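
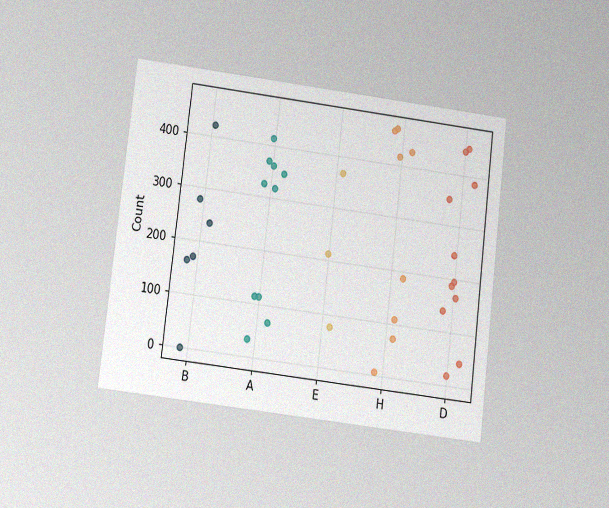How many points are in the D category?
11

The chart is tilted about 7° clockwise and viewed at a slight angle, with some photo noise. Counting the markers in the D column gives 11.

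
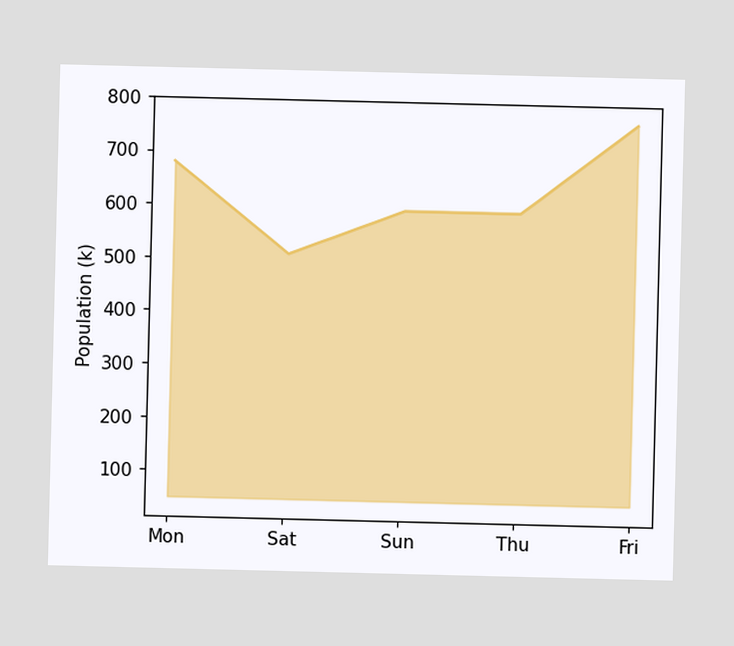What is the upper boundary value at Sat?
At Sat the upper boundary is at 510k.

510k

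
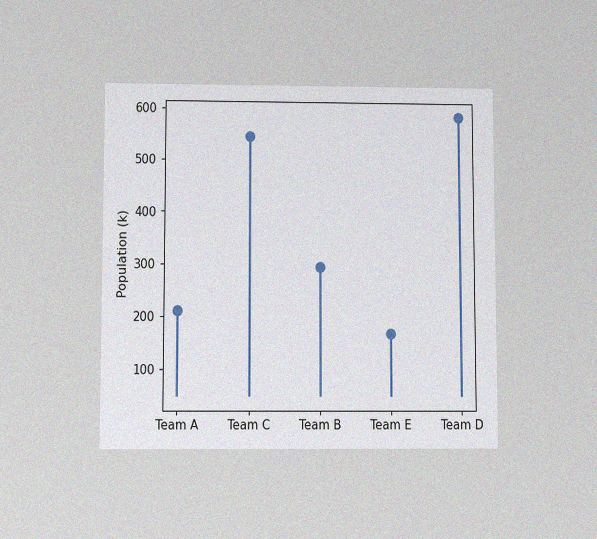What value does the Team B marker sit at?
294k

The chart is viewed slightly from below, with some photo noise. The Team B marker sits at 294k.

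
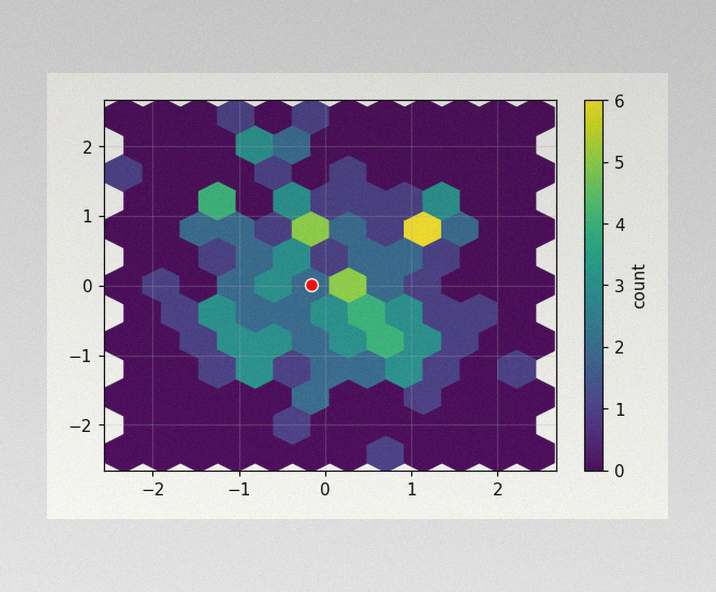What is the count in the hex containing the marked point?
2

The image has some photo noise and uneven lighting. The marked hex reads 2 on the colorbar.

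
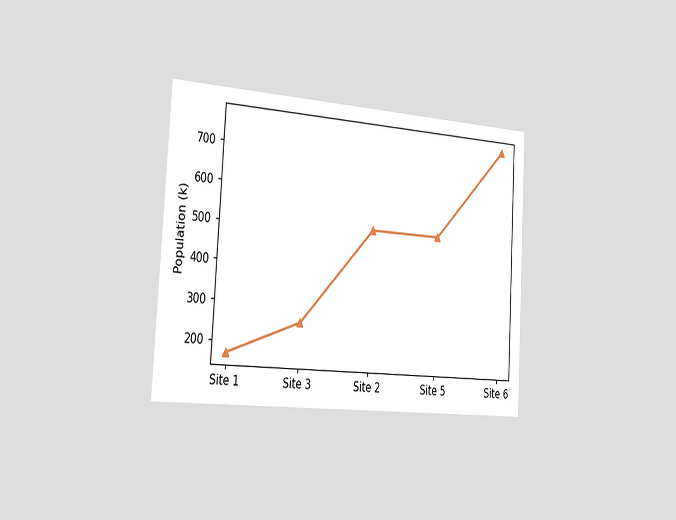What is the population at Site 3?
The chart is tilted about 3° clockwise and viewed slightly from the left. At Site 3, the line is at 255k.

255k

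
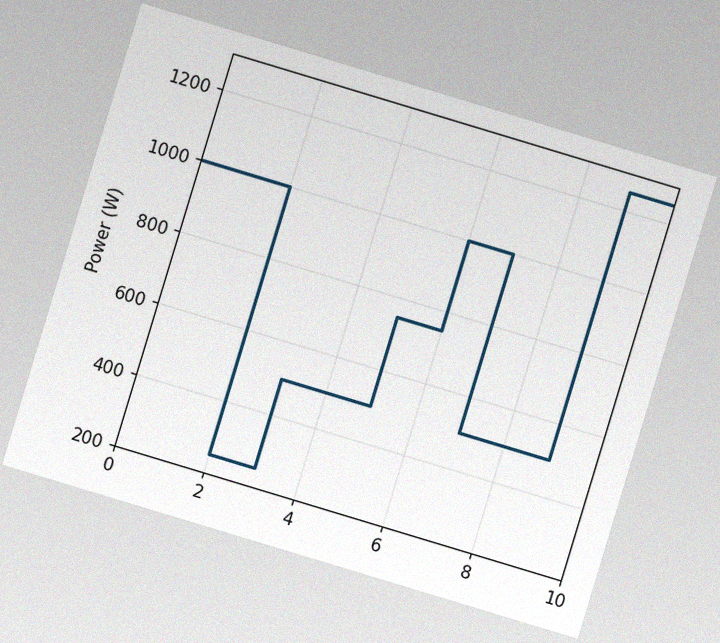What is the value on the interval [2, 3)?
250W

The chart is tilted about 17° clockwise, with some photo noise. On [2, 3) the step sits at 250W.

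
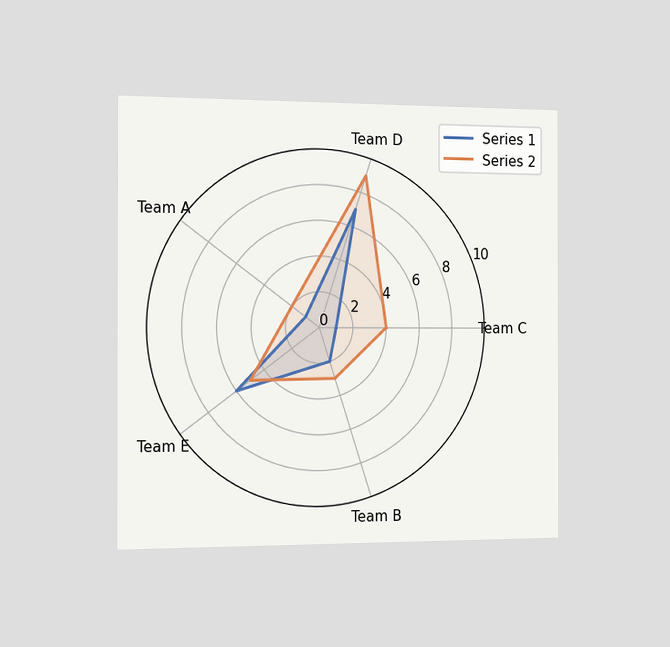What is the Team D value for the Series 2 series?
The chart is viewed slightly from the left. On the Team D axis, Series 2 reaches 9.

9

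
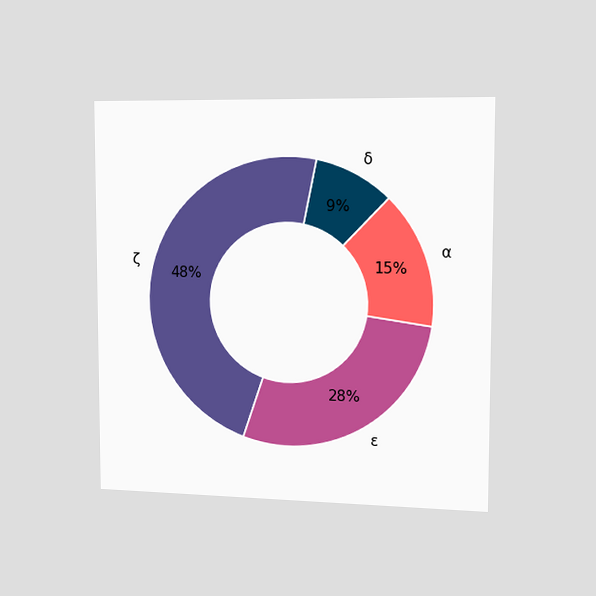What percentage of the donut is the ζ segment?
The chart is viewed slightly from the right. The ζ segment takes up 48% of the ring.

48%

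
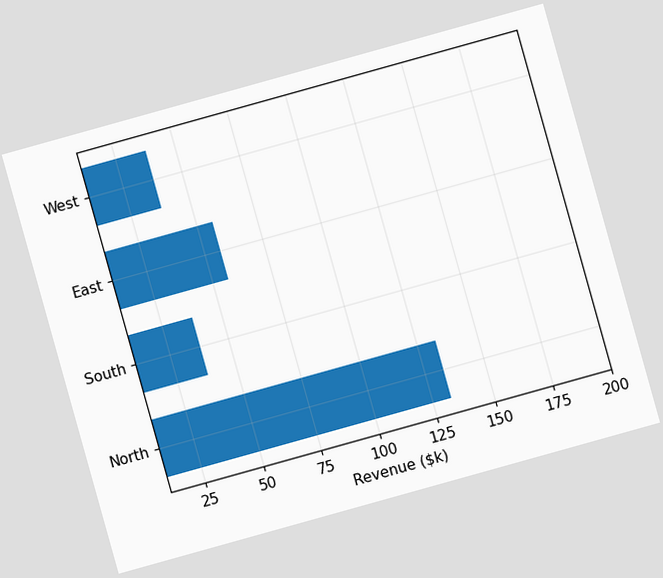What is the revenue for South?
$38k

The chart is tilted about 16° counter-clockwise. Reading along the chart's x-axis, the South bar reaches $38k.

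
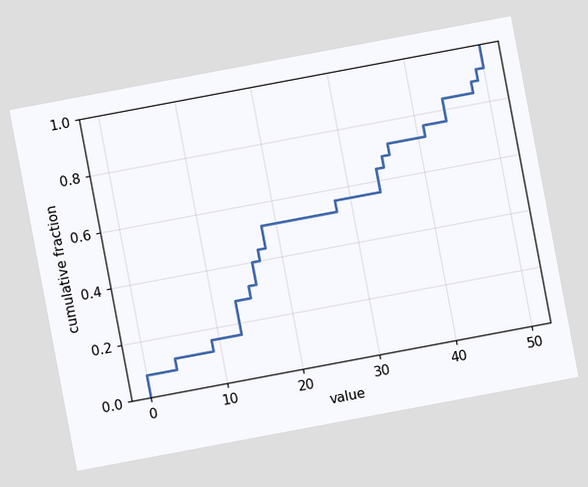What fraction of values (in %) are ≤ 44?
The chart is tilted about 11° counter-clockwise. At x=44 the ECDF step is at 84%.

84%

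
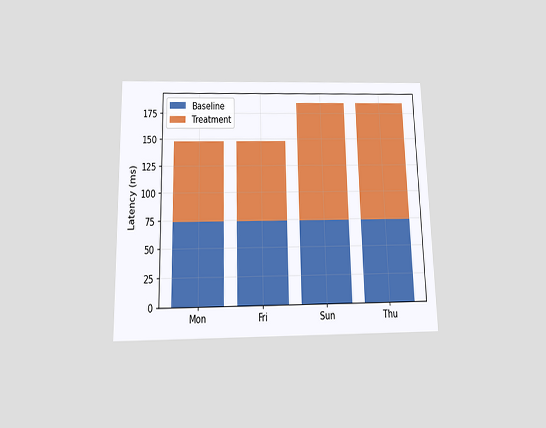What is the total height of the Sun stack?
The chart is viewed slightly from below. The Sun stack's top reaches 185ms on the y-axis.

185ms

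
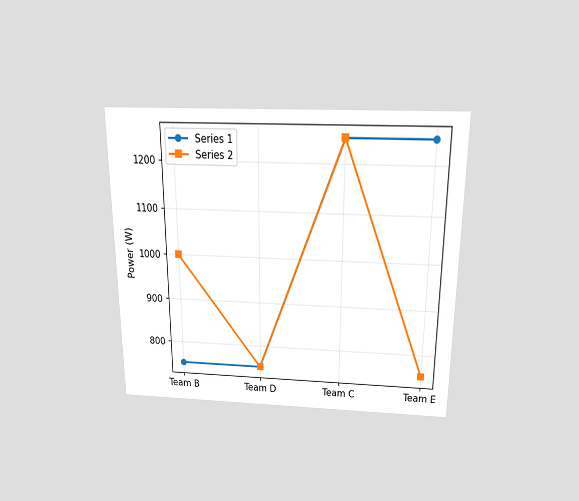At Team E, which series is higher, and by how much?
The chart is viewed slightly from above. At Team E, Series 1 sits above the other line by 500W.

Series 1, by 500W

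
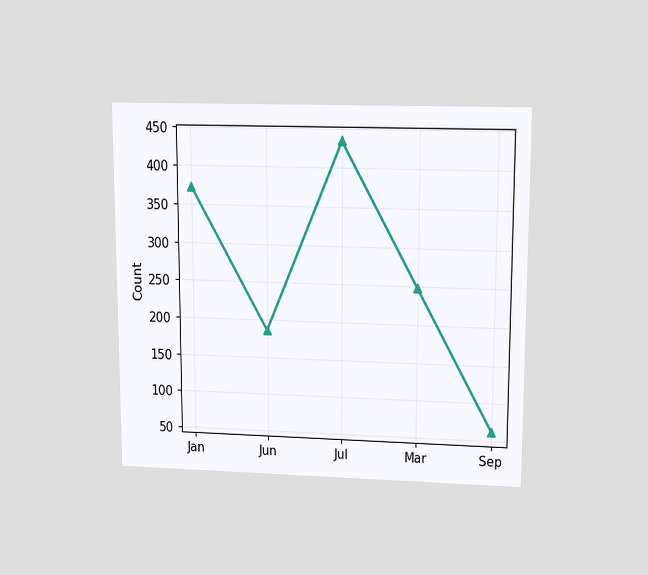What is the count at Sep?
The chart is viewed slightly from above. At Sep, the line is at 62.

62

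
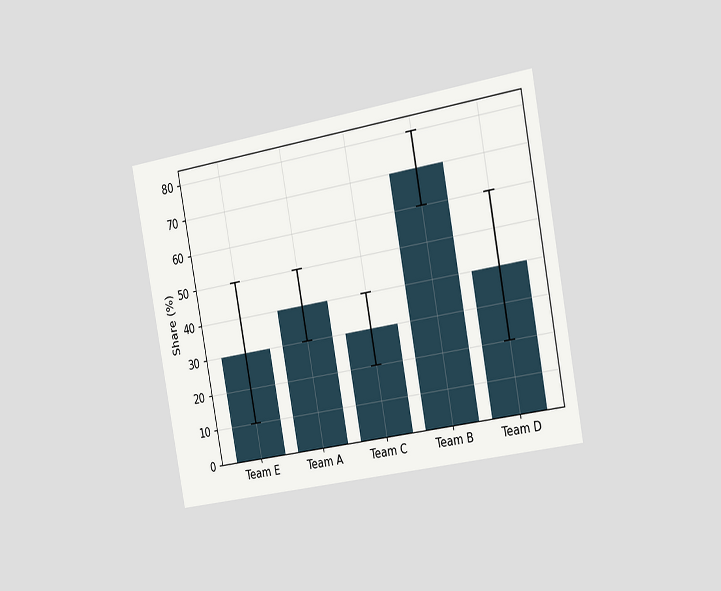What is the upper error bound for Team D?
60%

The chart is tilted about 10° counter-clockwise and viewed slightly from the right. The Team D bar's upper whisker reaches 60%.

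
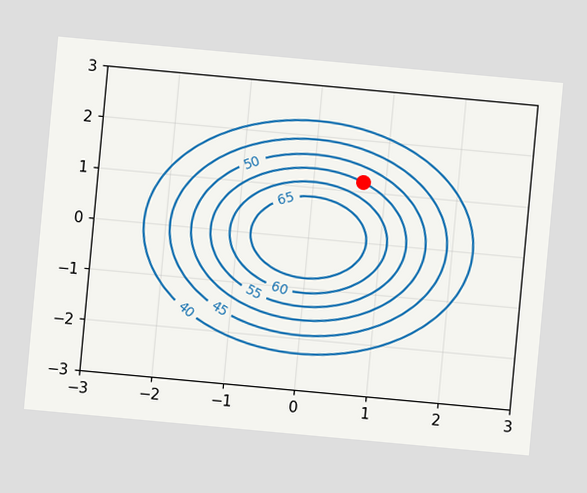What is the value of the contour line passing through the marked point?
The chart is tilted about 5° clockwise. The marked point sits on the contour labelled 55.

55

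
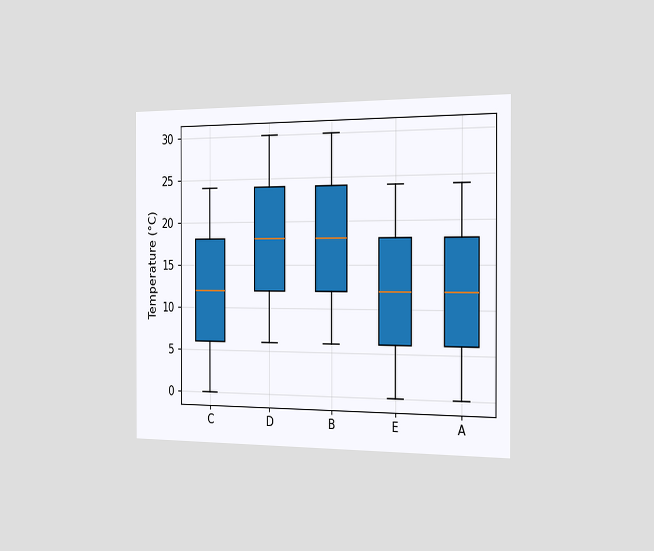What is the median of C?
12°C

The chart is viewed slightly from the right. The median line in the C box sits at 12°C.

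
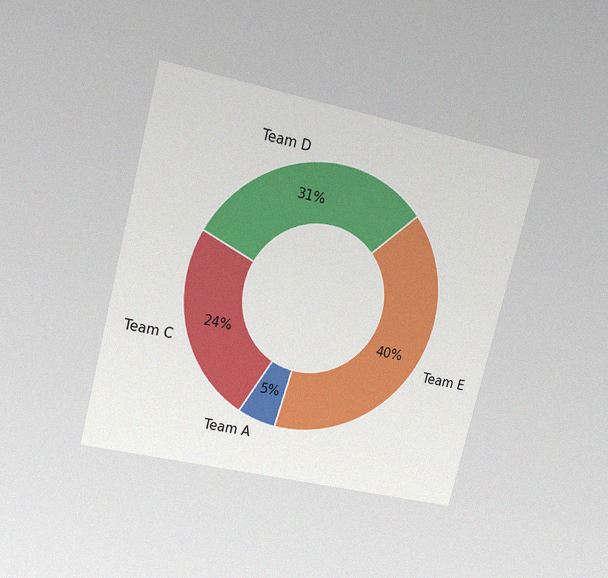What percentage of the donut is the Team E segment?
The chart is tilted about 14° clockwise and viewed at a slight angle, with some photo noise. The Team E segment takes up 40% of the ring.

40%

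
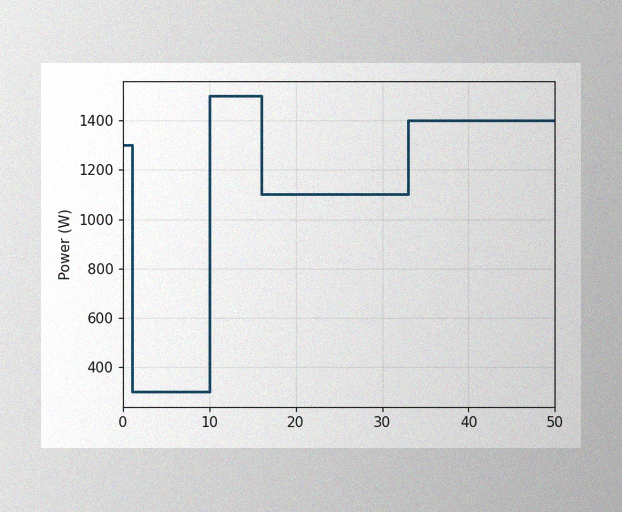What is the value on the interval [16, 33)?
The image has some photo noise and uneven lighting. On [16, 33) the step sits at 1100W.

1100W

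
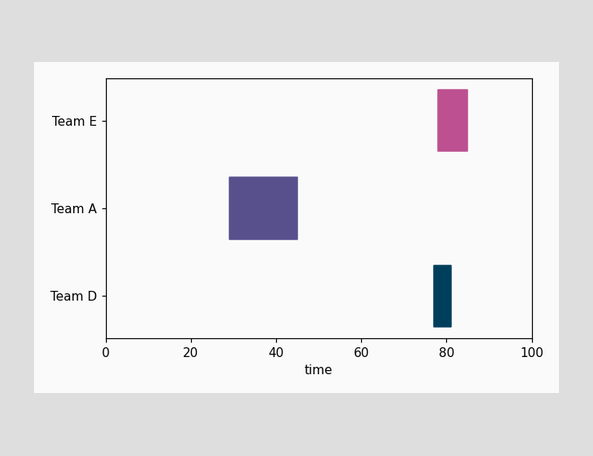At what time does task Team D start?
The Team D bar begins at t=77.

77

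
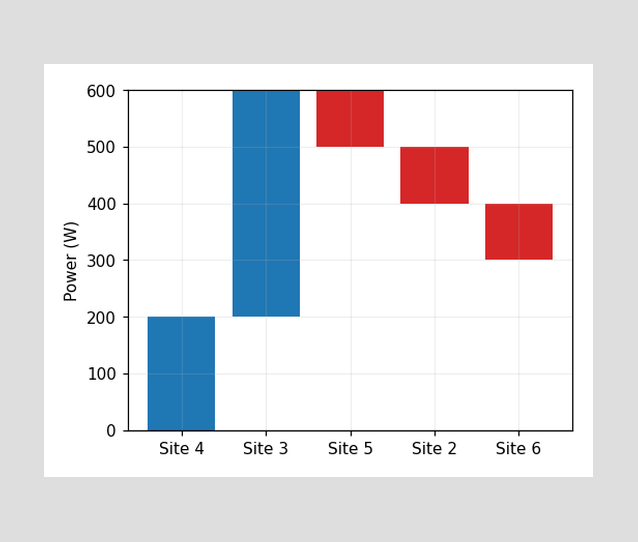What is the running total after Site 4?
After Site 4 the running total reaches 200W.

200W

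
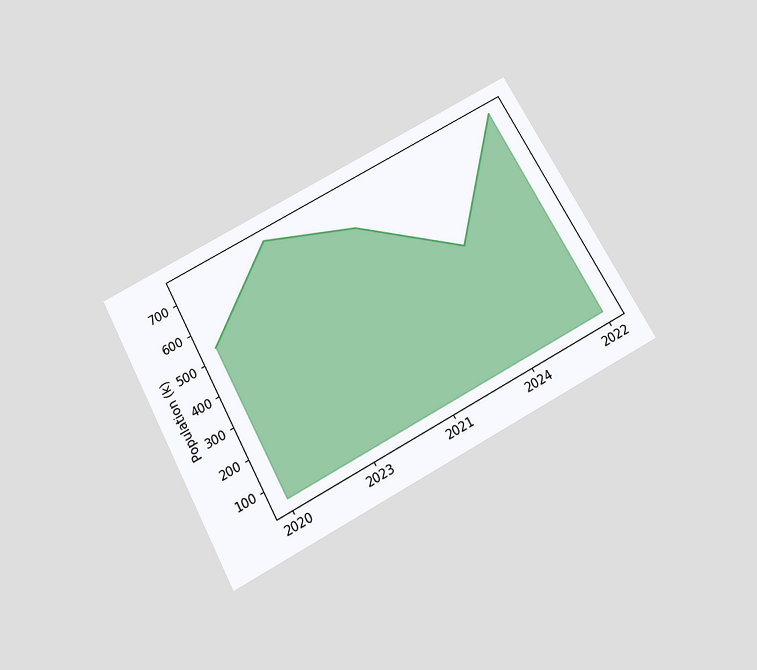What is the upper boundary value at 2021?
The chart is tilted about 28° counter-clockwise and viewed slightly from below. At 2021 the upper boundary is at 636k.

636k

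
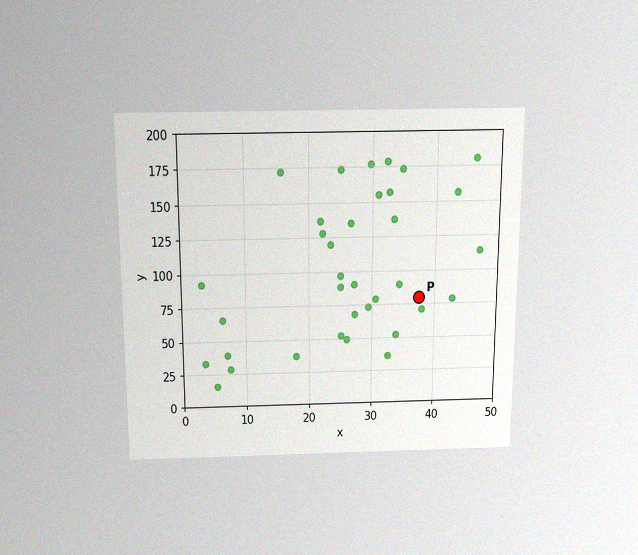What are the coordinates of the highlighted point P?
The chart is viewed slightly from above, with some photo noise. Following the gridlines from P to each axis, P sits at (37.5, 80).

(37.5, 80)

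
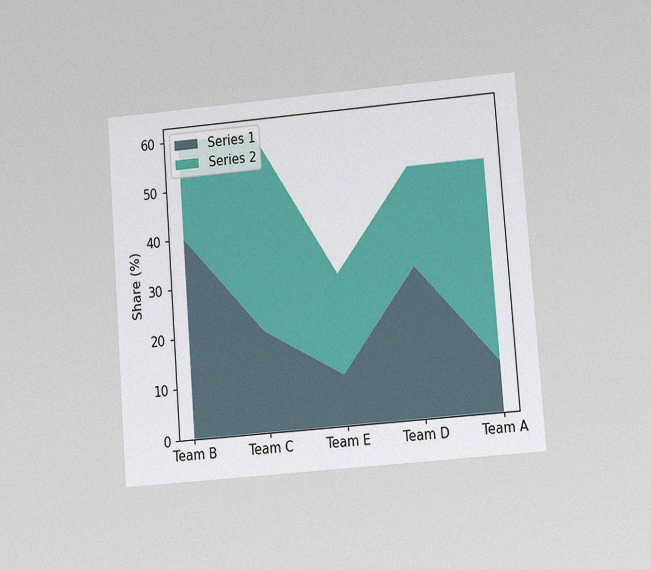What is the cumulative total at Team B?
60%

The chart is tilted about 4° counter-clockwise and viewed at a slight angle, with some photo noise. The stacked total at Team B reaches 60%.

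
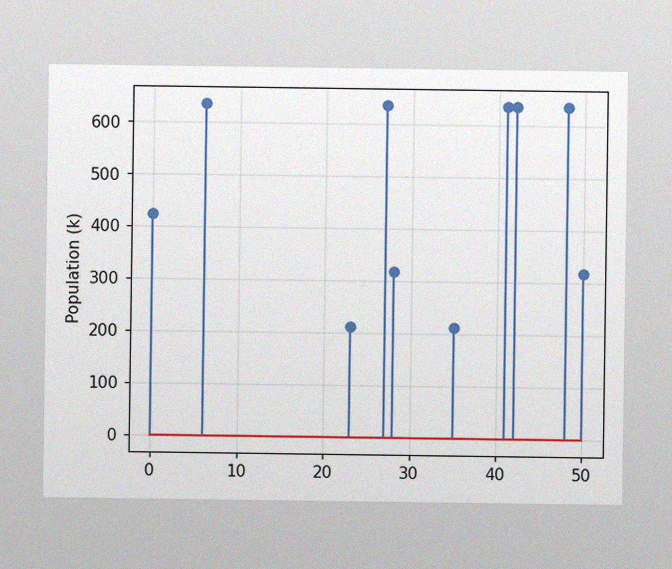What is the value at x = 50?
318k

The image has some photo noise and uneven lighting. The stem at x=50 reaches 318k.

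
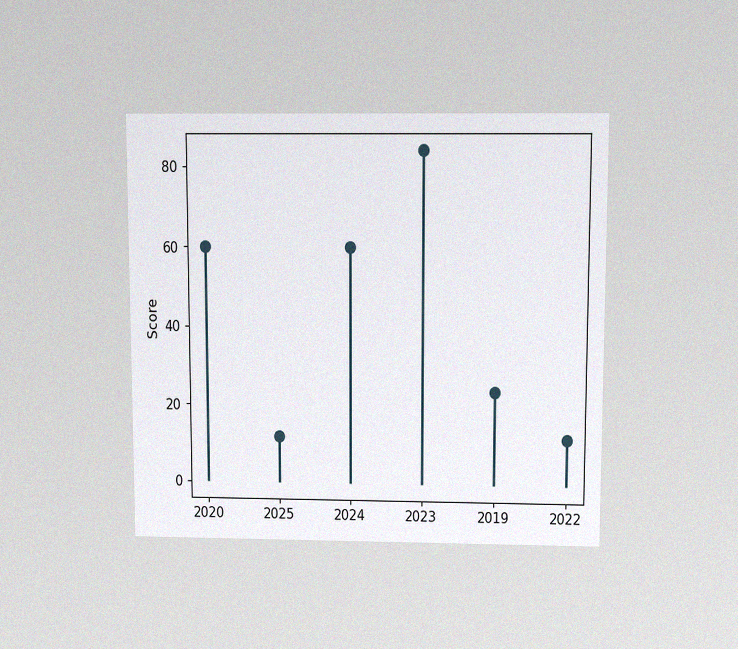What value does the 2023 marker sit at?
84

The chart is viewed slightly from above, with some photo noise. The 2023 marker sits at 84.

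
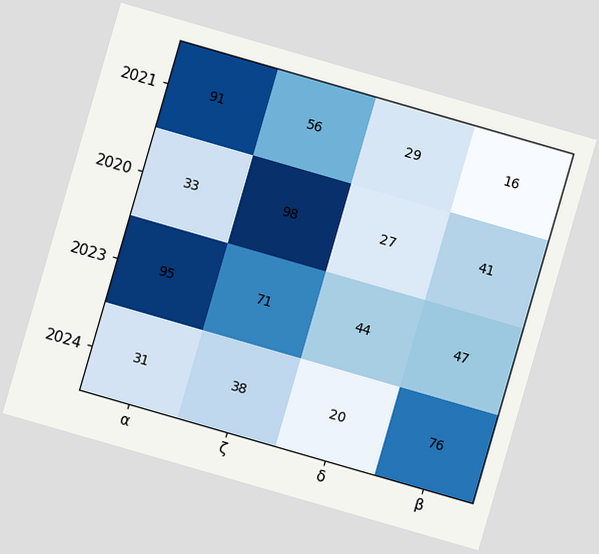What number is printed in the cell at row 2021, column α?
91

The chart is tilted about 16° clockwise. The (2021, α) cell reads 91.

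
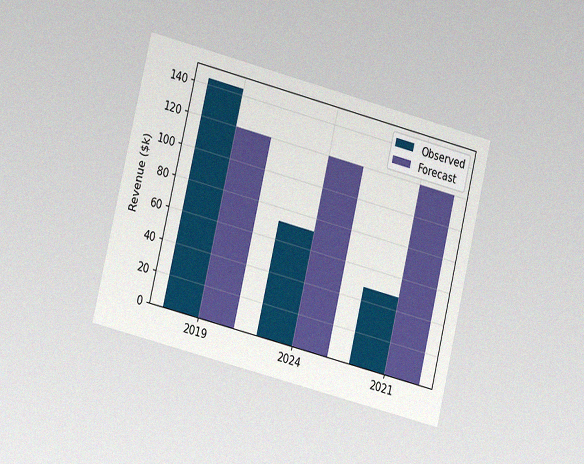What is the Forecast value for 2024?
The chart is tilted about 14° clockwise and viewed at a slight angle, with some photo noise. The Forecast bar at 2024 reaches $120k on the y-axis.

$120k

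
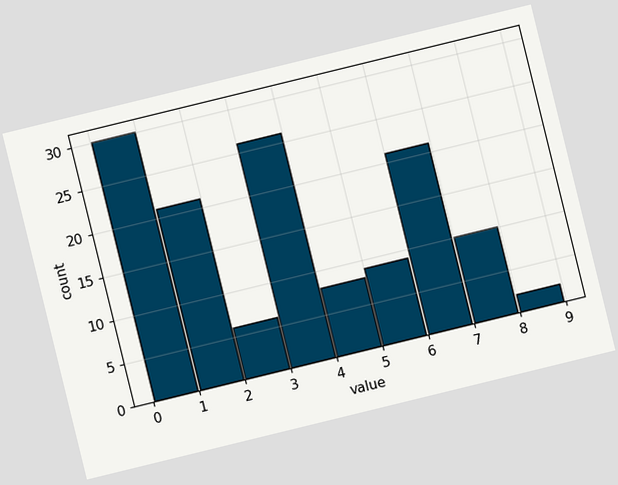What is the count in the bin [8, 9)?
The chart is tilted about 14° counter-clockwise. The [8, 9) bin has height 2.

2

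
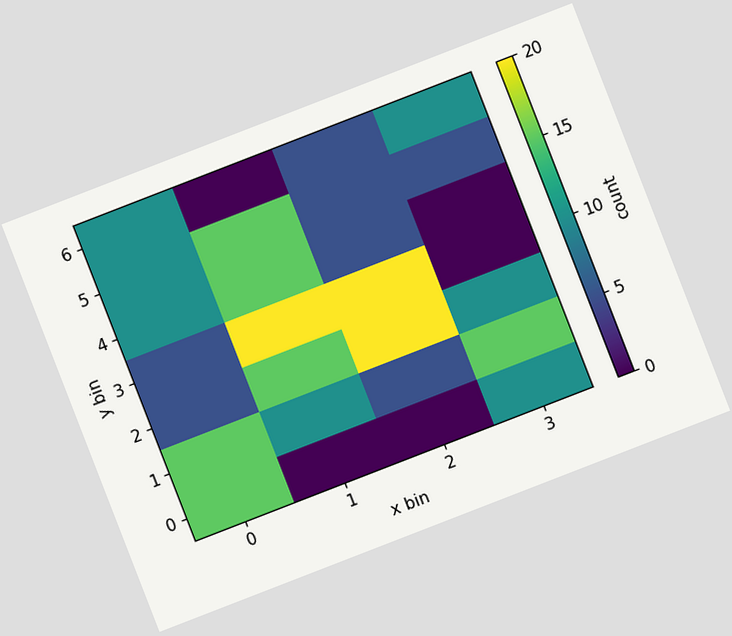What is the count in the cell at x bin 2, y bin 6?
The chart is tilted about 21° counter-clockwise. Matching the cell (2, 6) against the colorbar gives 5.

5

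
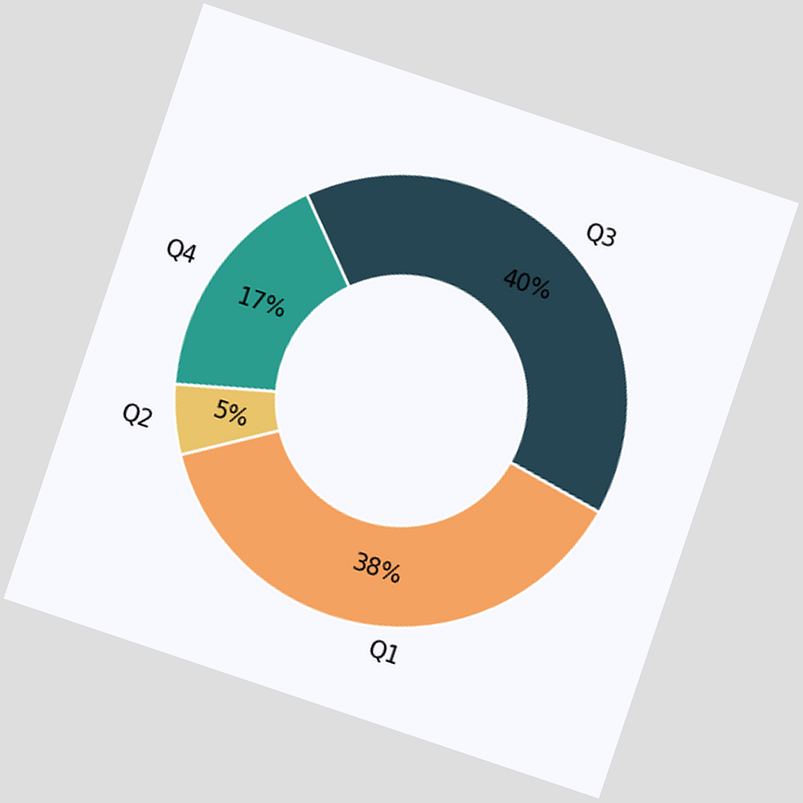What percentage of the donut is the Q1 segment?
38%

The chart is tilted about 19° clockwise. The Q1 segment takes up 38% of the ring.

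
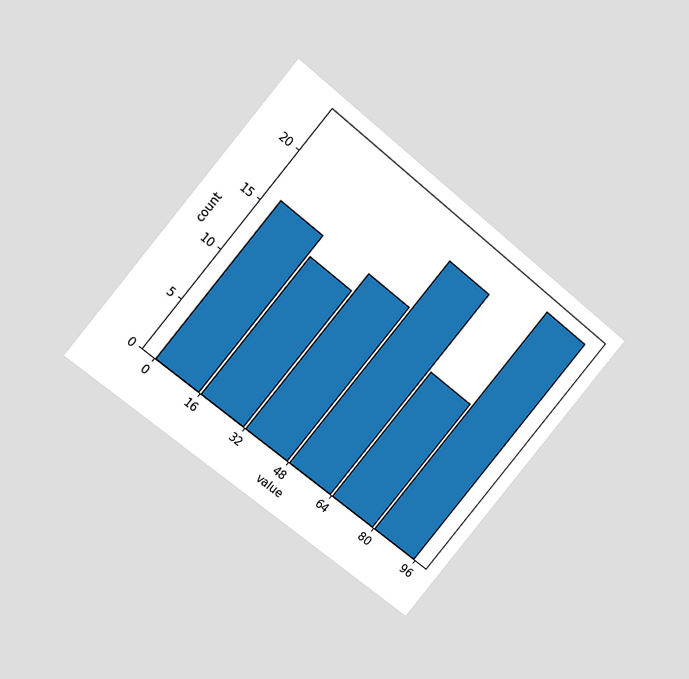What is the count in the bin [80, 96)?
23

The chart is tilted about 40° clockwise and viewed at a slight angle. The [80, 96) bin has height 23.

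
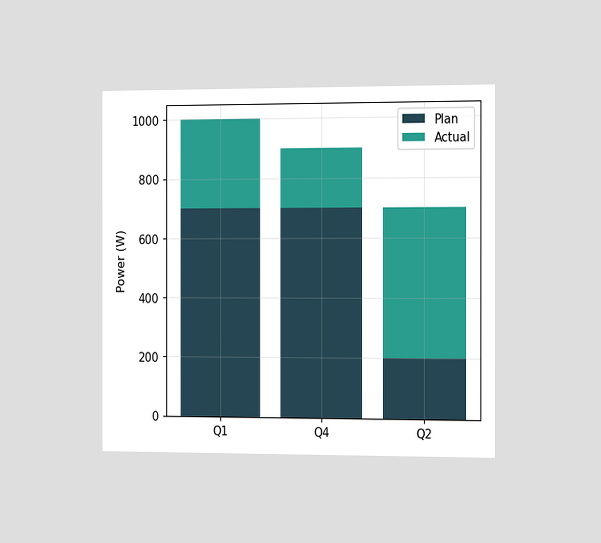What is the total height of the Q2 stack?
The chart is viewed slightly from the right. The Q2 stack's top reaches 700W on the y-axis.

700W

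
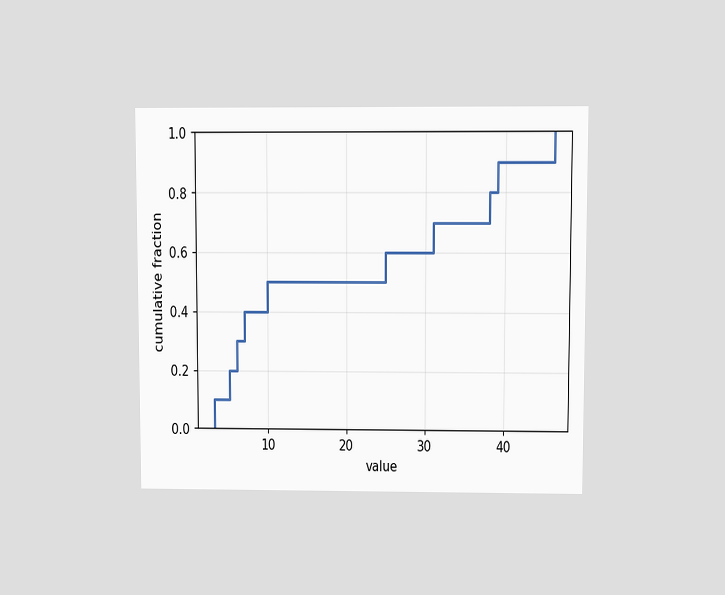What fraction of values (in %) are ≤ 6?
30%

The chart is viewed at a slight angle. At x=6 the ECDF step is at 30%.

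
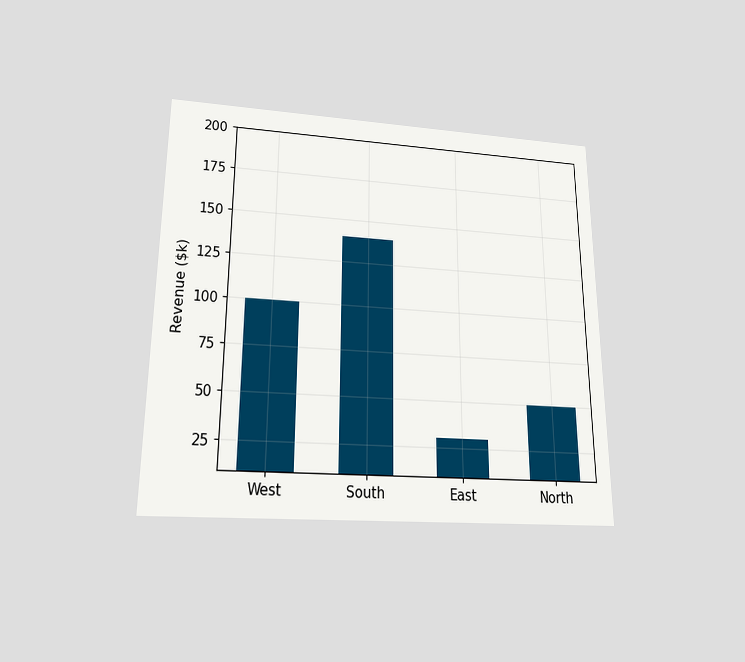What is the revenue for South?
$140k

The chart is viewed slightly from below. Reading along the chart's y-axis, the South bar reaches $140k.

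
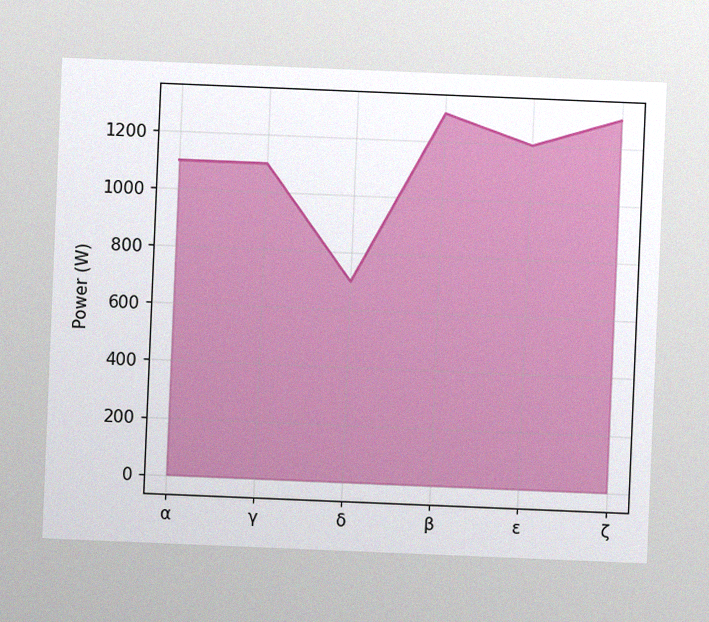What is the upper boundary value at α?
1100W

The chart is tilted about 2° clockwise, with some photo noise. At α the upper boundary is at 1100W.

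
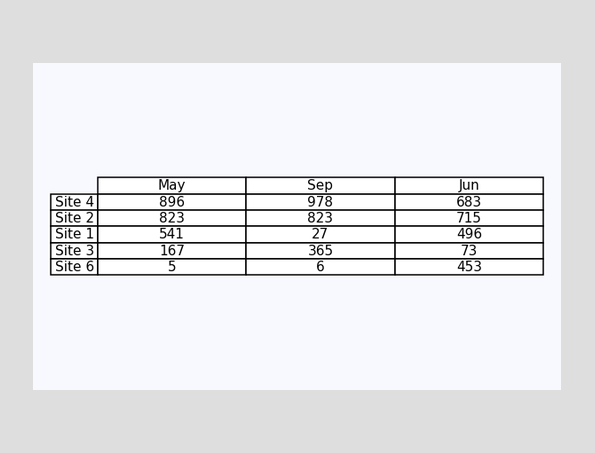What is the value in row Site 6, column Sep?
6

The (Site 6, Sep) cell reads 6.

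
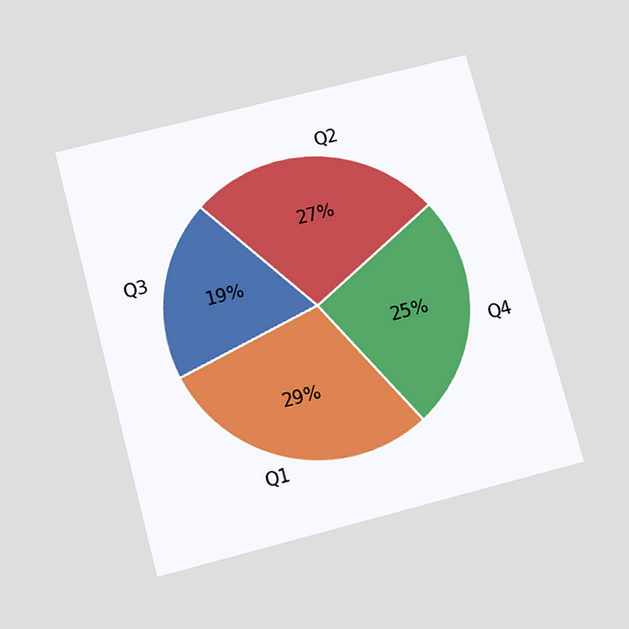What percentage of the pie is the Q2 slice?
The chart is tilted about 15° counter-clockwise and viewed slightly from below. The Q2 slice takes up 27% of the pie.

27%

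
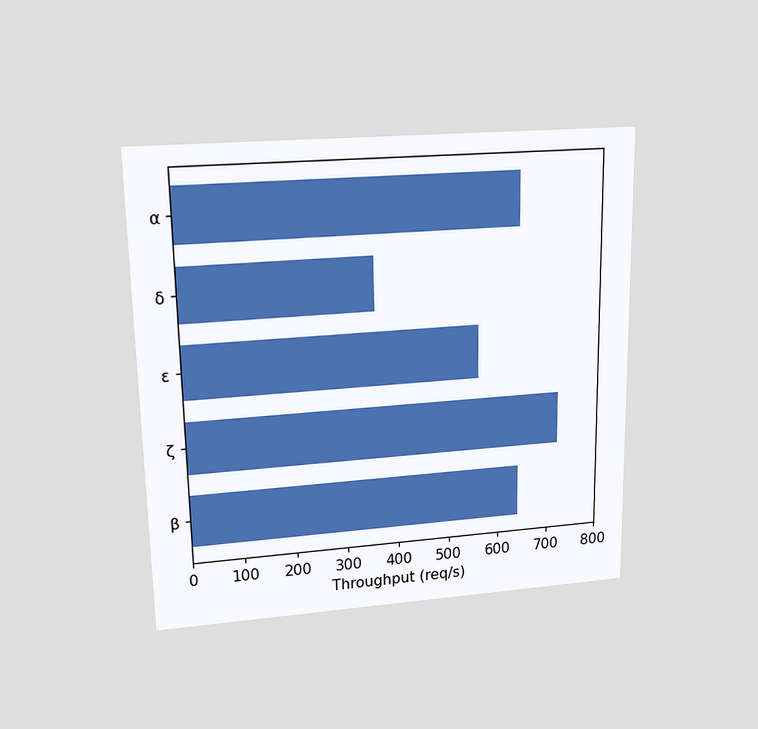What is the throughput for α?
The chart is viewed slightly from above. Reading along the chart's x-axis, the α bar reaches 640req/s.

640req/s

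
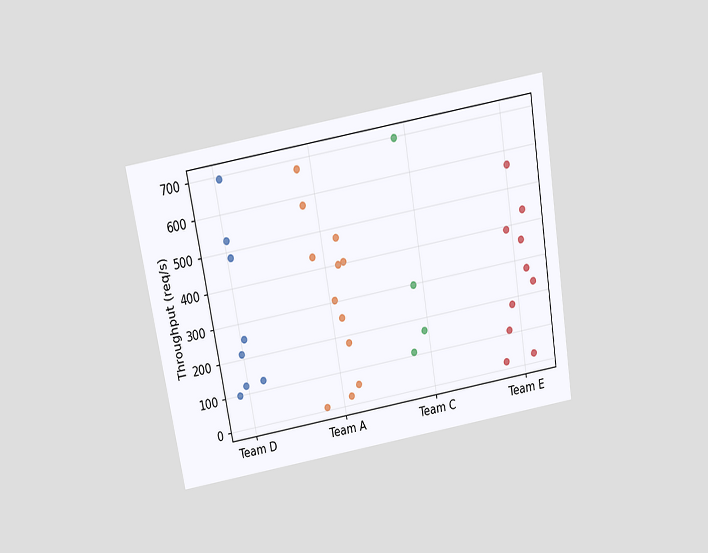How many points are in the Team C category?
4

The chart is tilted about 10° counter-clockwise and viewed slightly from above. Counting the markers in the Team C column gives 4.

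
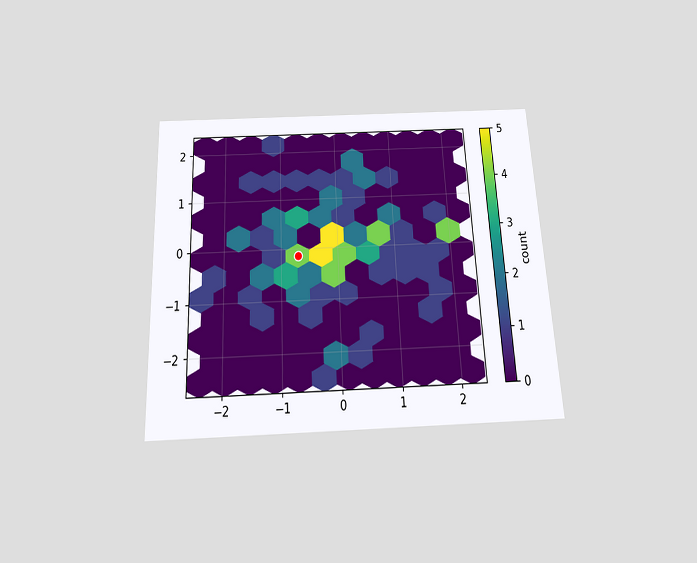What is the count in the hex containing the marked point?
The chart is tilted about 3° counter-clockwise and viewed slightly from below. The marked hex reads 4 on the colorbar.

4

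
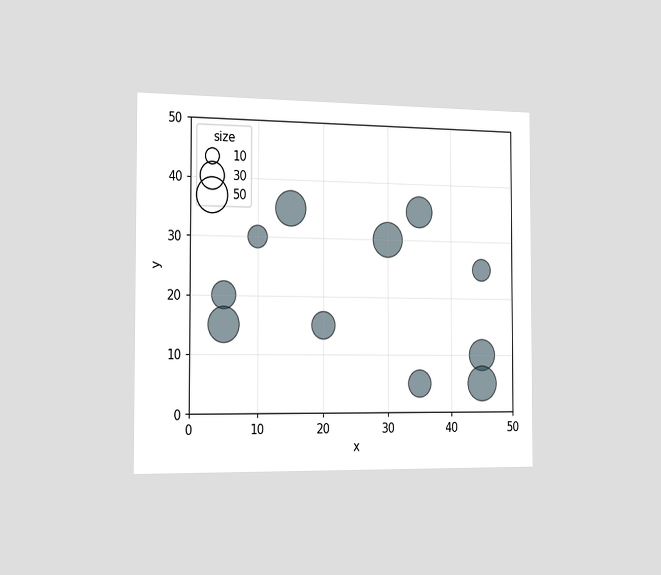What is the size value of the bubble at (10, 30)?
The chart is viewed slightly from the left. Matching the bubble at (10, 30) against the size legend gives 20.

20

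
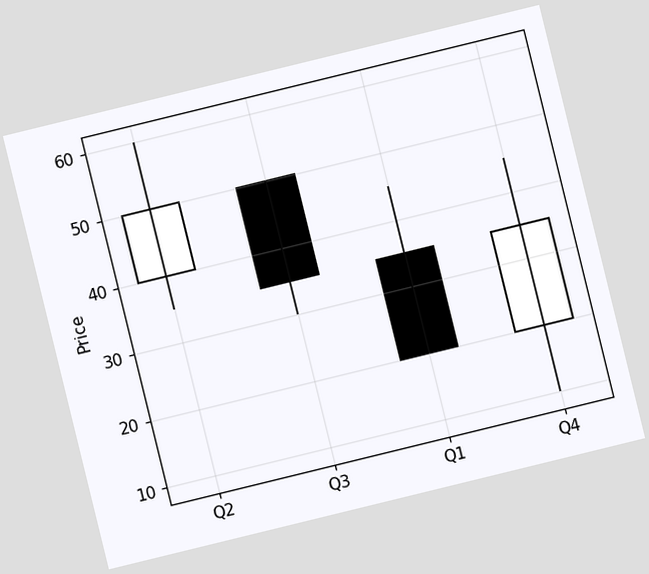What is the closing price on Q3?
35

The chart is tilted about 14° counter-clockwise. The Q3 candle closes at 35.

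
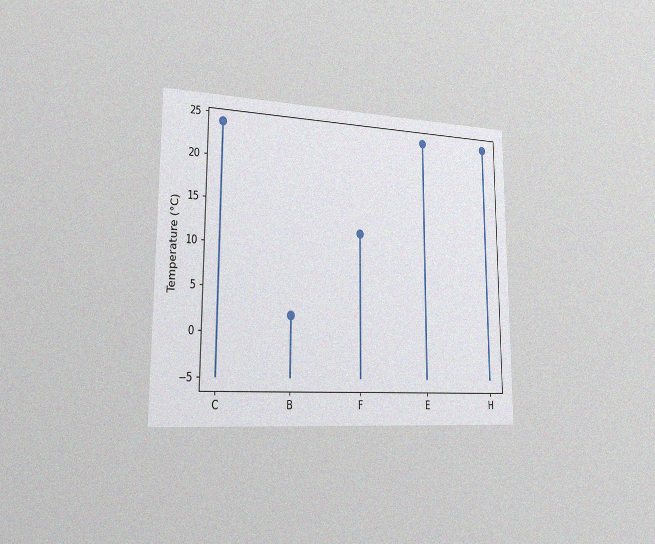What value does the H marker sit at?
The chart is viewed slightly from the left, with some photo noise. The H marker sits at 24°C.

24°C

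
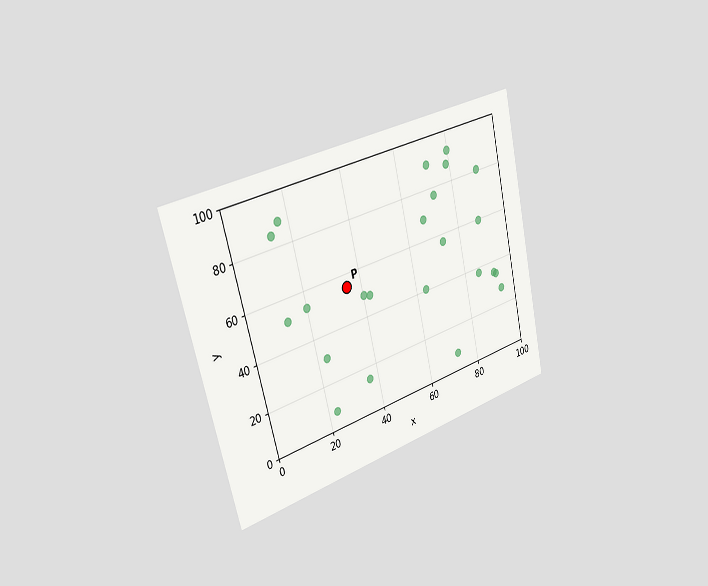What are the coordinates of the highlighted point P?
The chart is tilted about 14° counter-clockwise and viewed slightly from the left. Following the gridlines from P to each axis, P sits at (35, 55).

(35, 55)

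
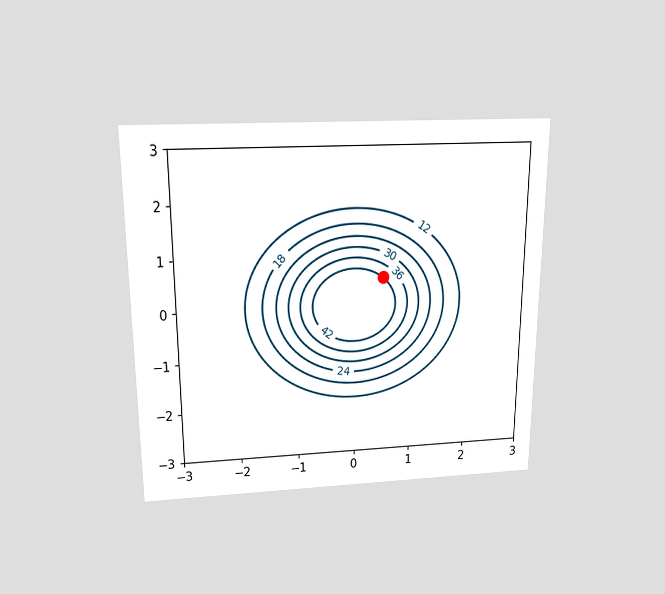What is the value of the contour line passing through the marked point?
42

The chart is viewed slightly from above. The marked point sits on the contour labelled 42.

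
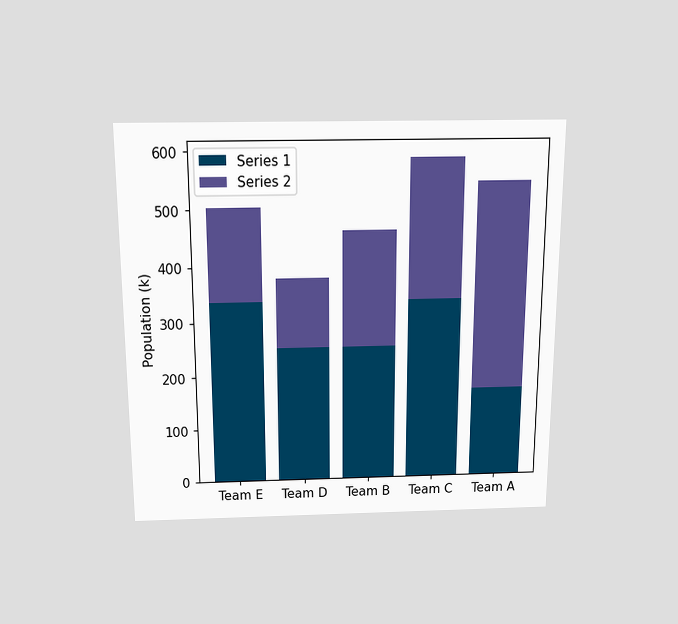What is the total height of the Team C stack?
588k

The chart is viewed slightly from above. The Team C stack's top reaches 588k on the y-axis.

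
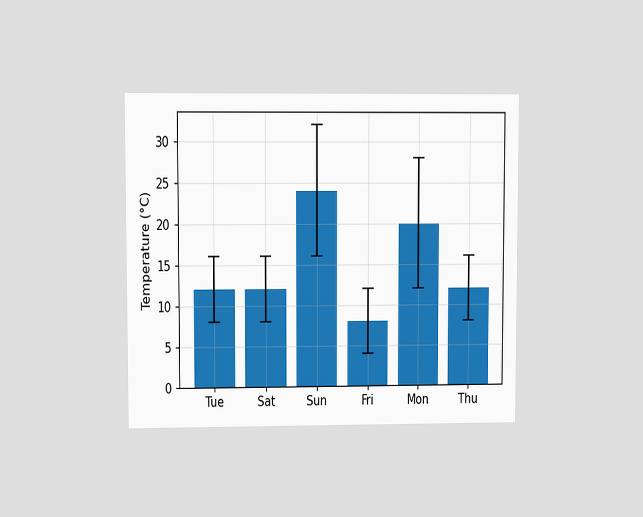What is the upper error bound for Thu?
16°C

The chart is viewed at a slight angle. The Thu bar's upper whisker reaches 16°C.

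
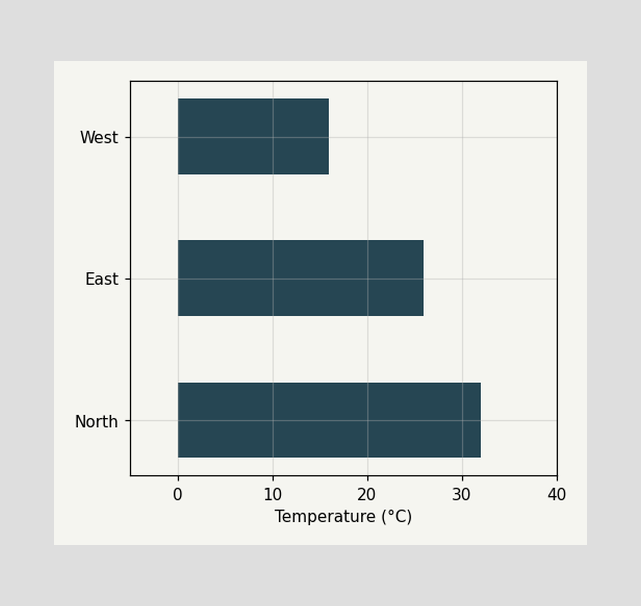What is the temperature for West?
16°C

Reading along the chart's x-axis, the West bar reaches 16°C.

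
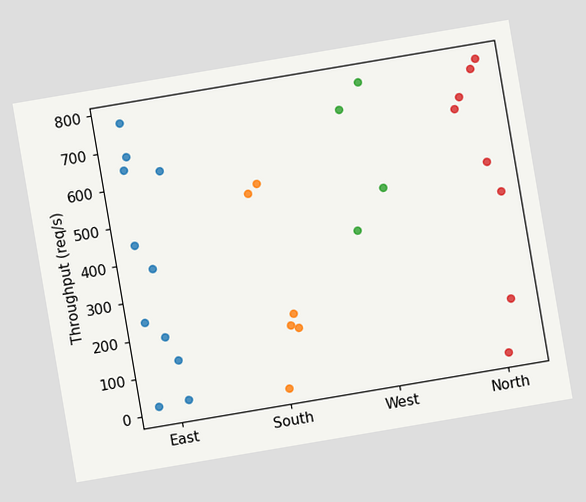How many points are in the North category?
The chart is tilted about 10° counter-clockwise. Counting the markers in the North column gives 8.

8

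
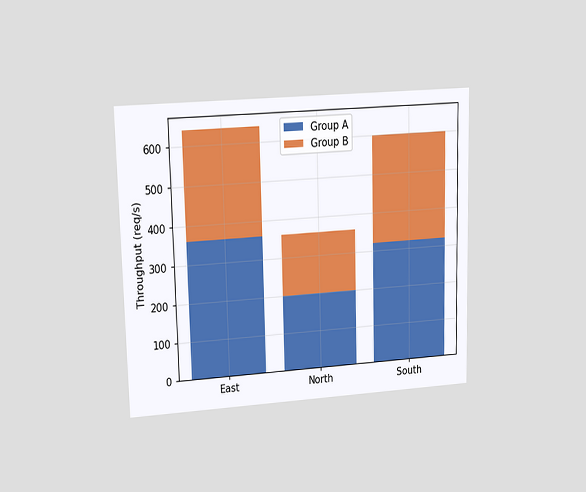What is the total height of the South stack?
600req/s

The chart is viewed at a slight angle. The South stack's top reaches 600req/s on the y-axis.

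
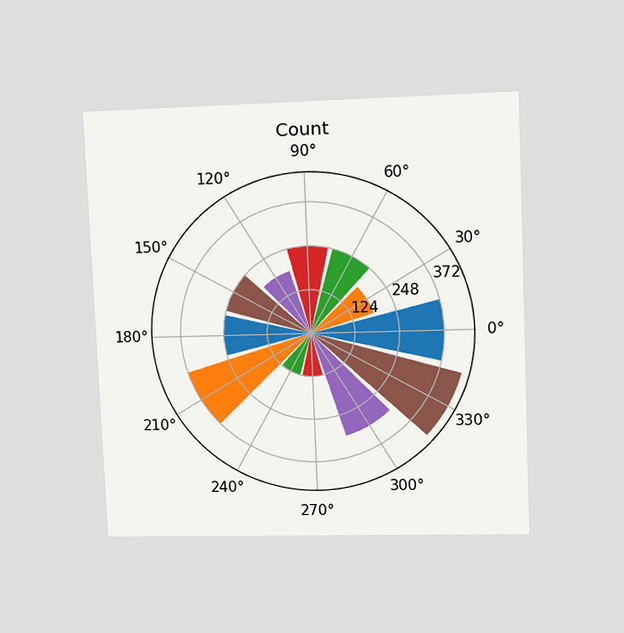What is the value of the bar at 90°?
The chart is tilted about 2° counter-clockwise and viewed at a slight angle. The bar at 90° reaches 248 on the radial axis.

248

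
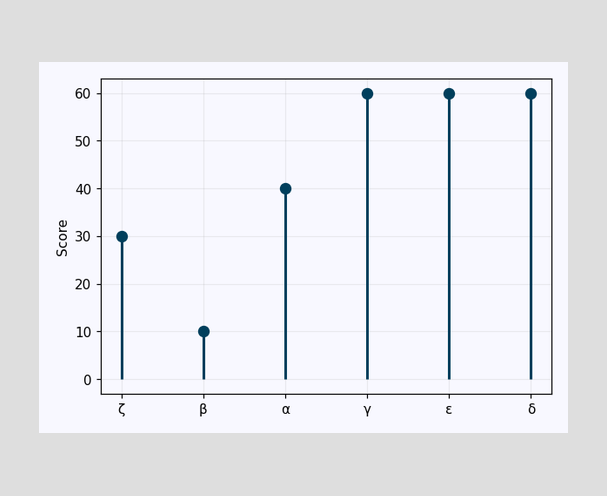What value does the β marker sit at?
The β marker sits at 10.

10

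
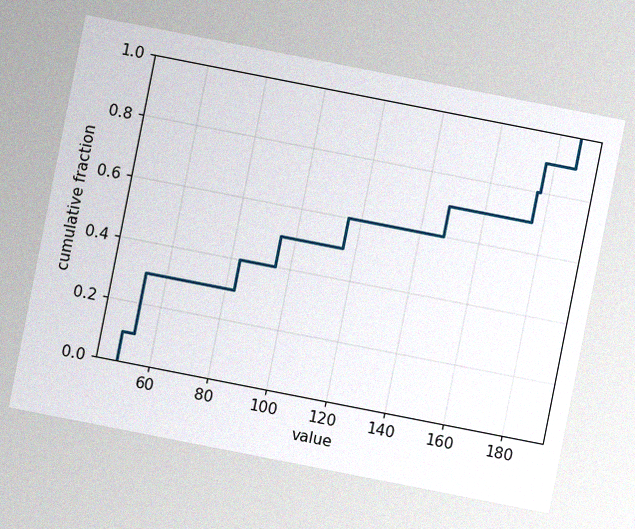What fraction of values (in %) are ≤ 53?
30%

The chart is tilted about 11° clockwise, with some photo noise. At x=53 the ECDF step is at 30%.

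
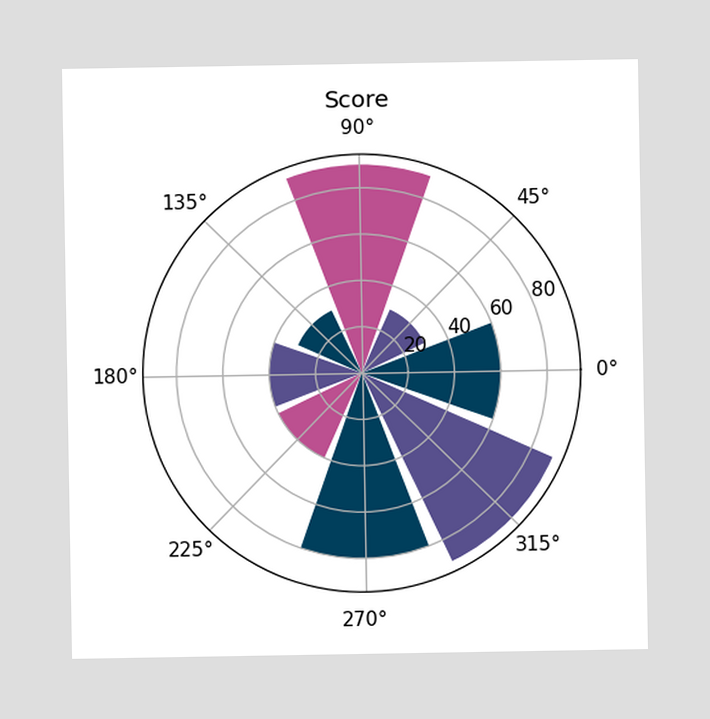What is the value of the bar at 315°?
90

The bar at 315° reaches 90 on the radial axis.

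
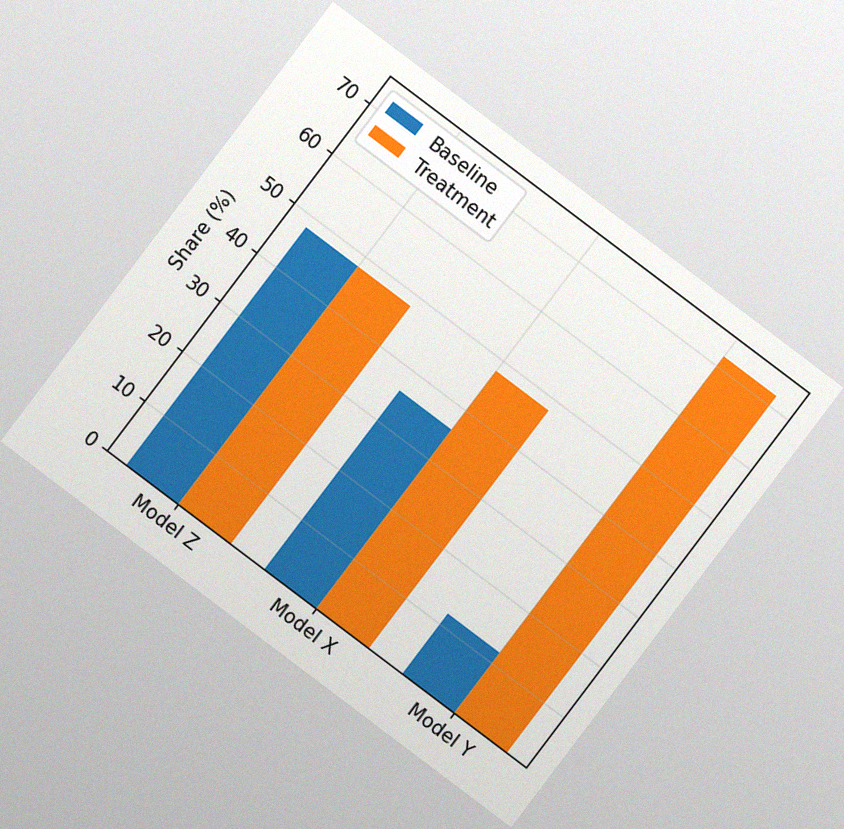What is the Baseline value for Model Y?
The chart is tilted about 37° clockwise, with some photo noise. The Baseline bar at Model Y reaches 12% on the y-axis.

12%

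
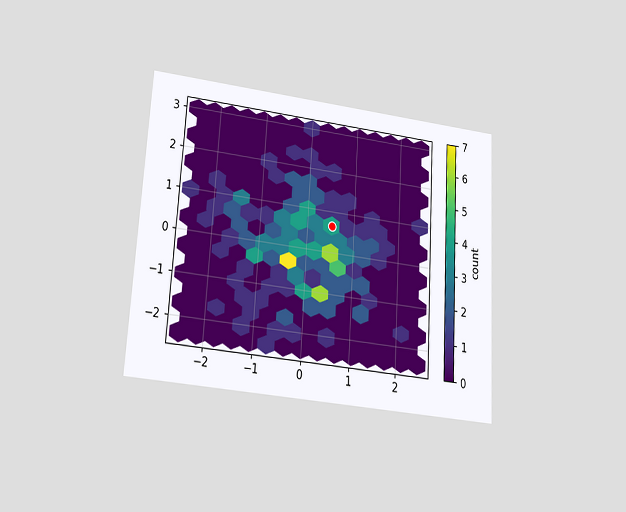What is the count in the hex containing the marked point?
4

The chart is tilted about 3° clockwise and viewed slightly from below. The marked hex reads 4 on the colorbar.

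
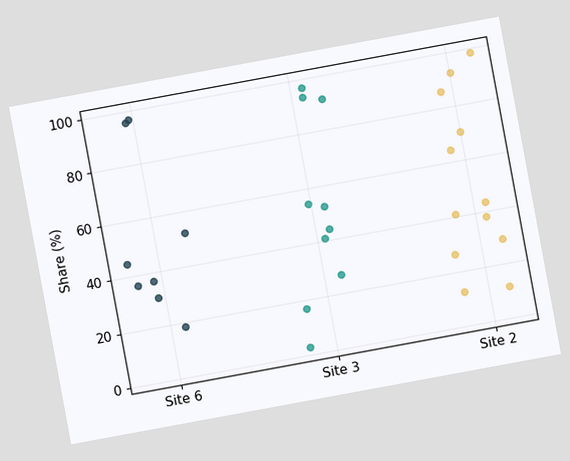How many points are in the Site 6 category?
8

The chart is tilted about 10° counter-clockwise. Counting the markers in the Site 6 column gives 8.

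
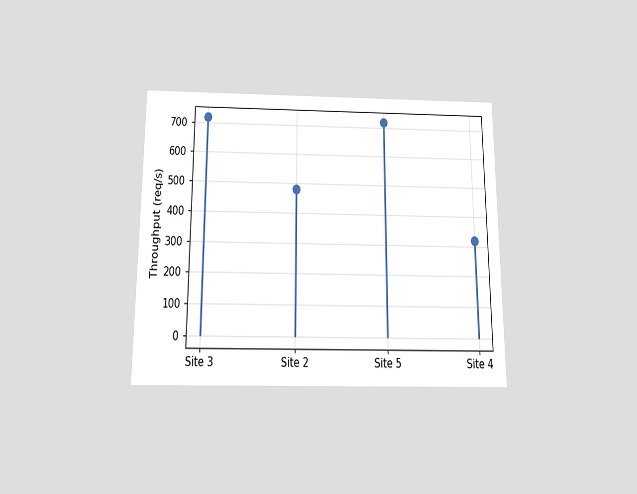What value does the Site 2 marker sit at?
The chart is viewed slightly from below. The Site 2 marker sits at 480req/s.

480req/s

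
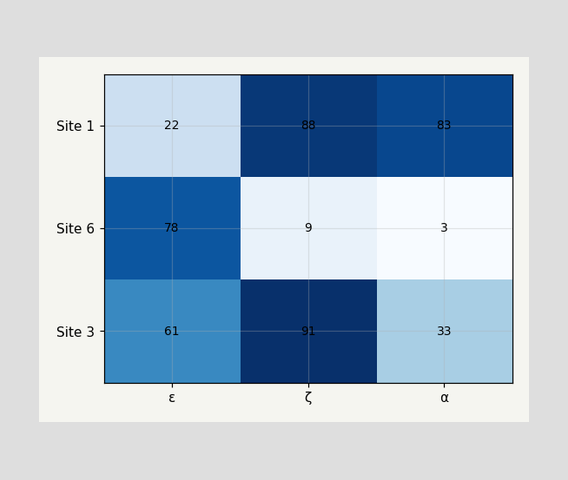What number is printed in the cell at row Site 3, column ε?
61

The (Site 3, ε) cell reads 61.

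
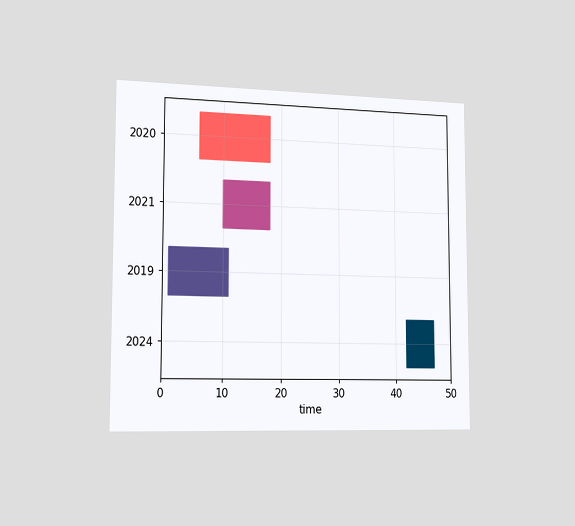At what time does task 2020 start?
6

The chart is viewed slightly from the left. The 2020 bar begins at t=6.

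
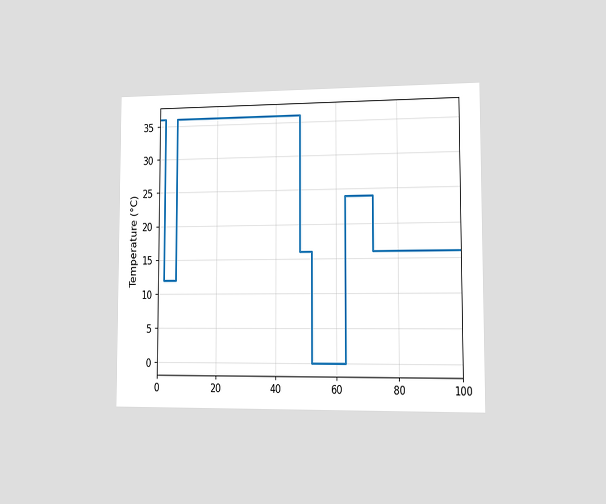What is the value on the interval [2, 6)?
12°C

The chart is viewed slightly from the right. On [2, 6) the step sits at 12°C.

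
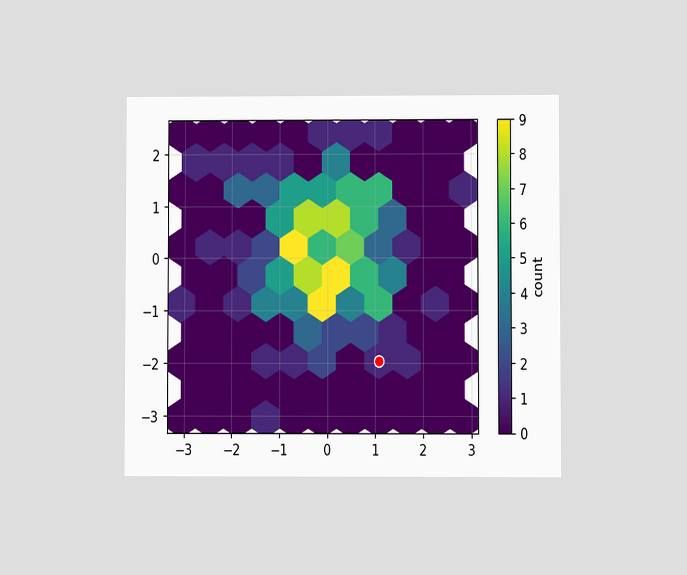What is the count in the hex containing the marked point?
1

The chart is viewed at a slight angle. The marked hex reads 1 on the colorbar.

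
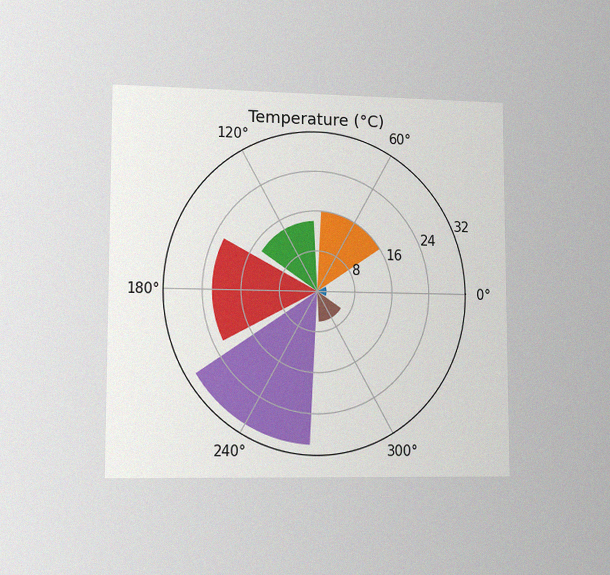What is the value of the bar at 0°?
The chart is viewed slightly from the left, with some photo noise. The bar at 0° reaches 2°C on the radial axis.

2°C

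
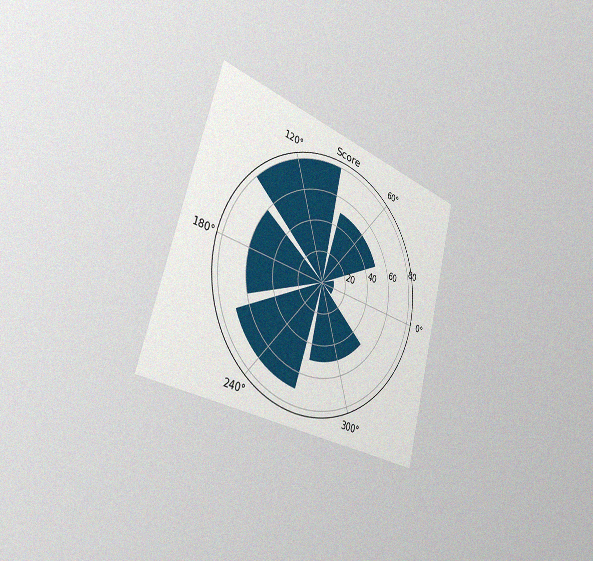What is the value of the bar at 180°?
The chart is tilted about 15° clockwise and viewed slightly from the left, with some photo noise. The bar at 180° reaches 60 on the radial axis.

60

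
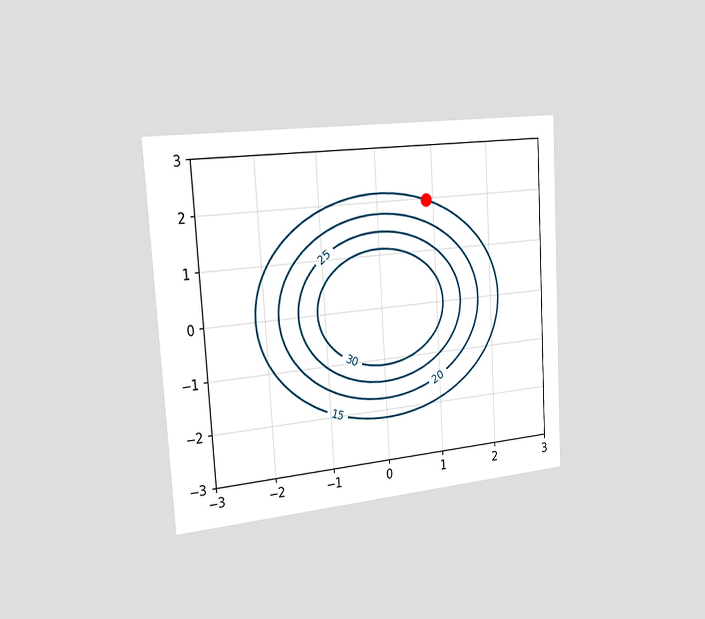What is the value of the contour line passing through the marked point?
The chart is tilted about 3° counter-clockwise and viewed slightly from the left. The marked point sits on the contour labelled 15.

15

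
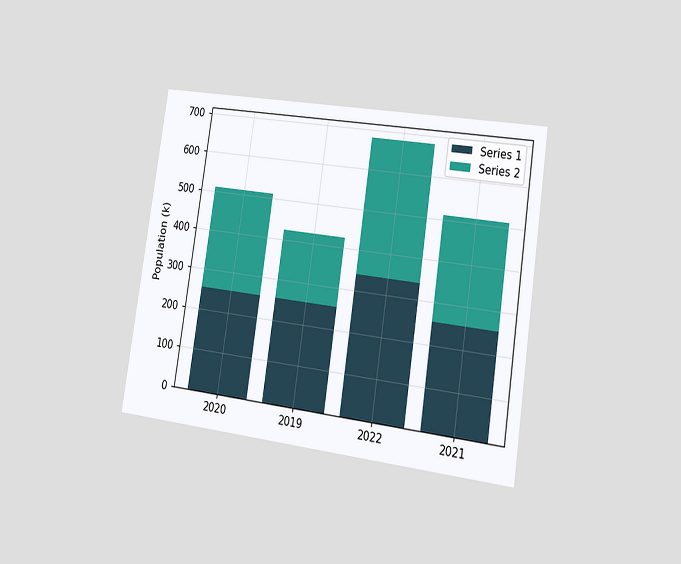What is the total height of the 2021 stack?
510k

The chart is tilted about 8° clockwise and viewed slightly from the right. The 2021 stack's top reaches 510k on the y-axis.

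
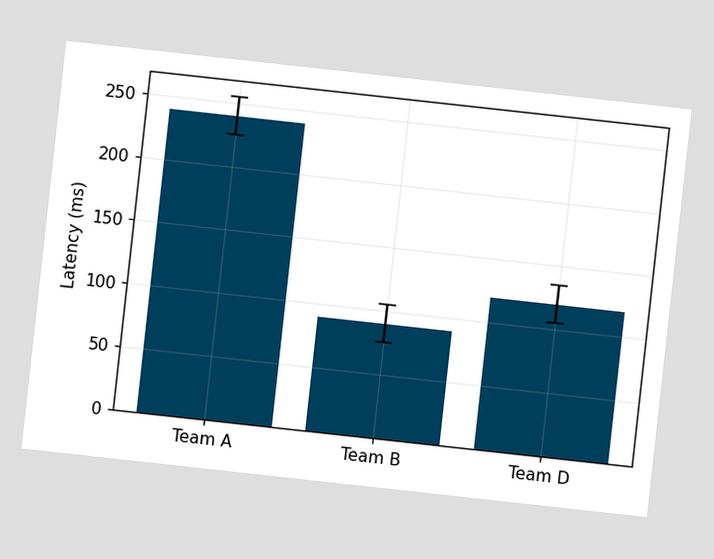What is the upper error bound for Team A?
The chart is tilted about 6° clockwise. The Team A bar's upper whisker reaches 255ms.

255ms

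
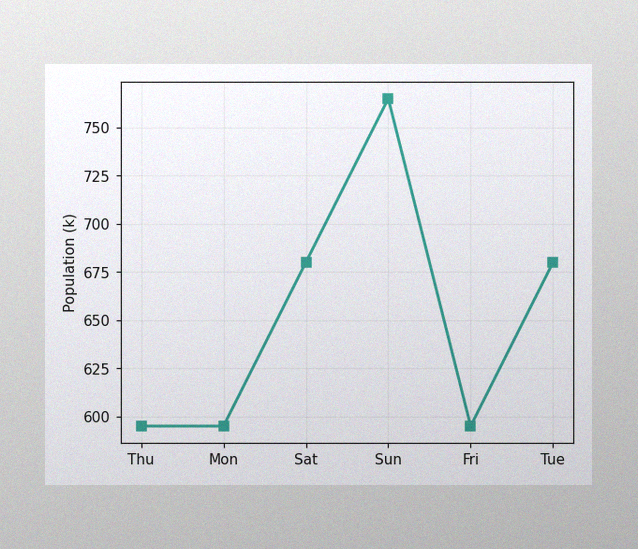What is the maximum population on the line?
765k

The image has some photo noise and uneven lighting. The highest point is at Sun, and reading across to the y-axis gives 765k.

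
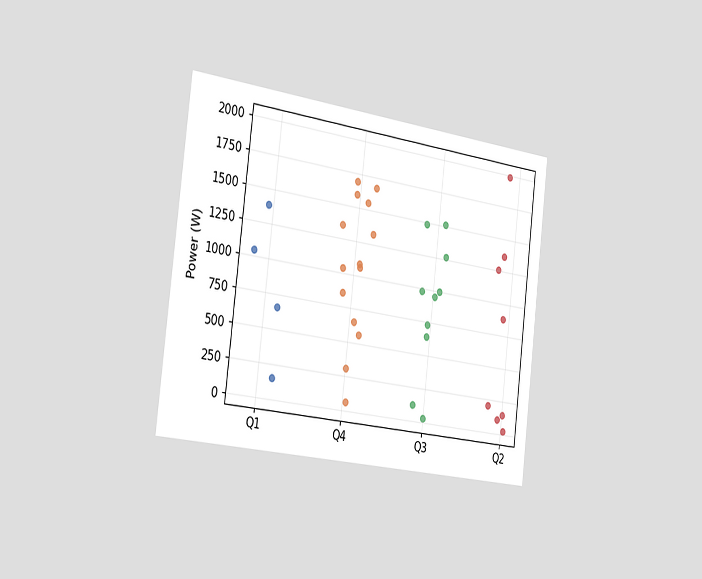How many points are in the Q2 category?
8

The chart is tilted about 7° clockwise and viewed slightly from the left. Counting the markers in the Q2 column gives 8.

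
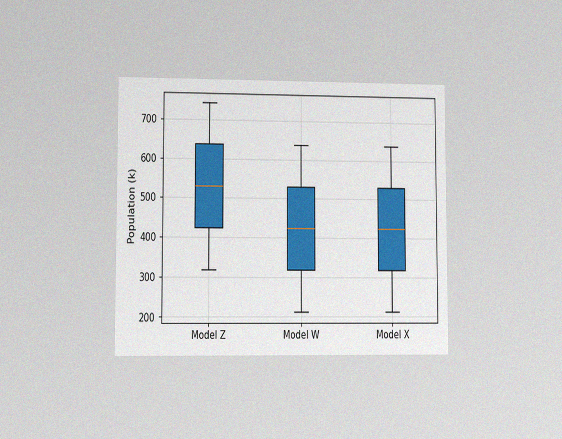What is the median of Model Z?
The chart is viewed at a slight angle, with some photo noise. The median line in the Model Z box sits at 530k.

530k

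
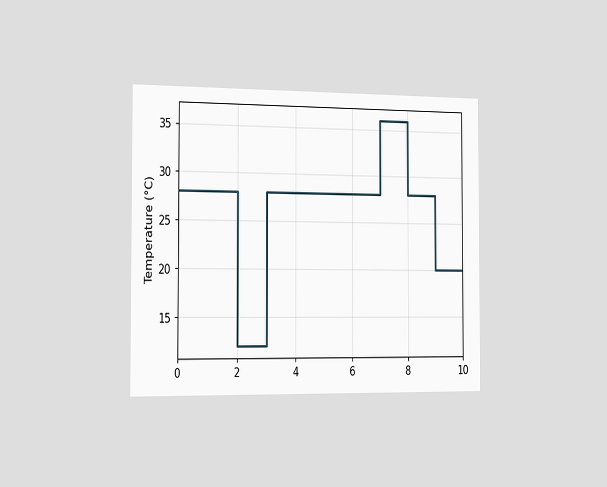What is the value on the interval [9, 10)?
20°C

The chart is viewed slightly from the left. On [9, 10) the step sits at 20°C.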